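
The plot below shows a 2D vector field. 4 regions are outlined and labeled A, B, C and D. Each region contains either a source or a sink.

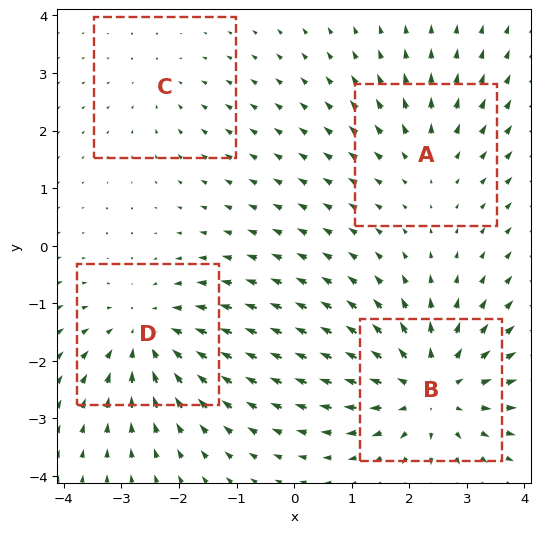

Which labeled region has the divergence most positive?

Divergence at each region's feature centre — A: about +3, B: about +5, C: about -2, D: about -4. Region B is most positive.

B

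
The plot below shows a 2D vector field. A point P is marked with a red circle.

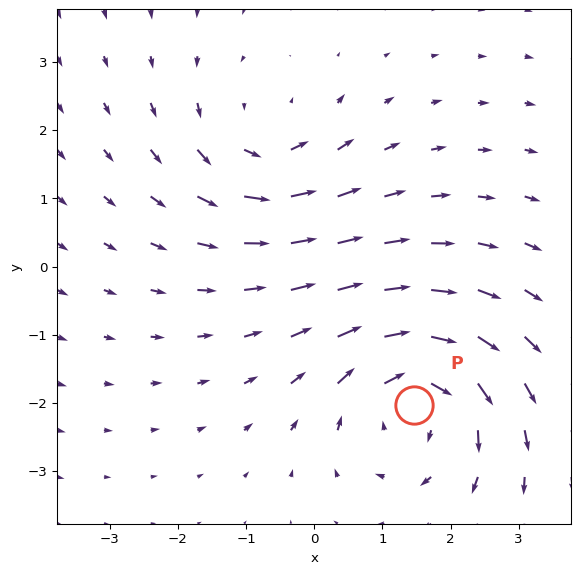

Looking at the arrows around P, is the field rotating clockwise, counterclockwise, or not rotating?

clockwise

Near P at (1.5, -2.0) the arrows circulate clockwise. The curl (z-component) there is about -4; negative curl means clockwise rotation.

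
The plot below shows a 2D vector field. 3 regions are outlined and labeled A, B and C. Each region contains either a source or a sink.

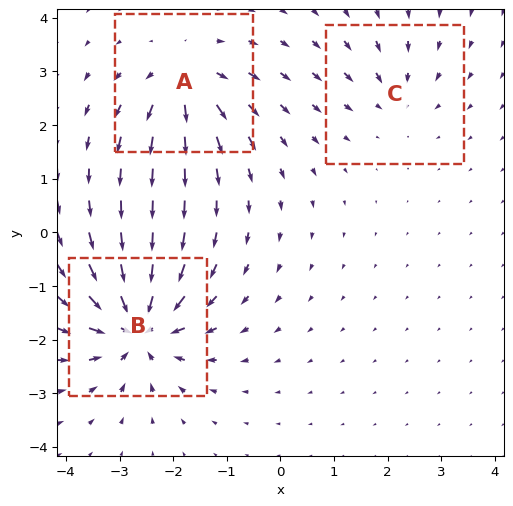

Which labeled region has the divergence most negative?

B

Divergence at each region's feature centre — A: about +4, B: about -6, C: about -2. Region B is most negative.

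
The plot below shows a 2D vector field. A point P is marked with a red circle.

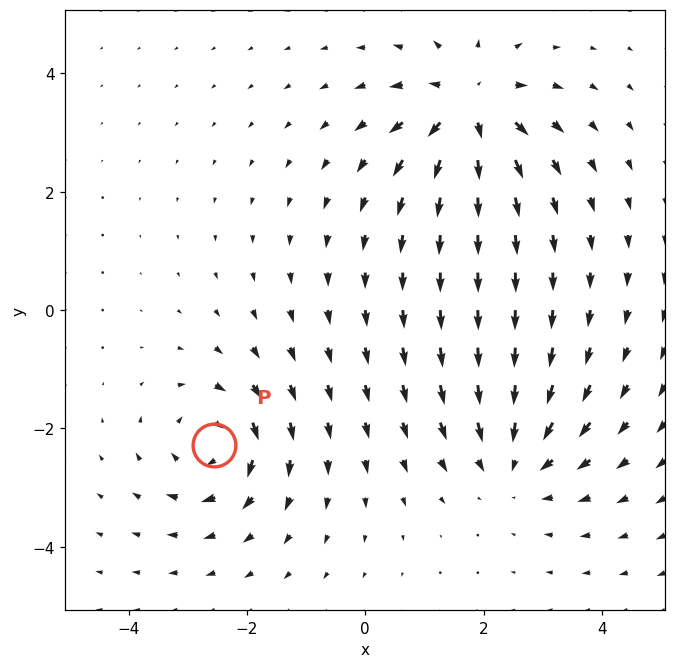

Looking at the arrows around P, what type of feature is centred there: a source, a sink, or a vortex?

At P (-2.6, -2.3) the arrows circulate clockwise. Divergence ≈0, curl about -5 — near-zero divergence with nonzero curl is a vortex.

vortex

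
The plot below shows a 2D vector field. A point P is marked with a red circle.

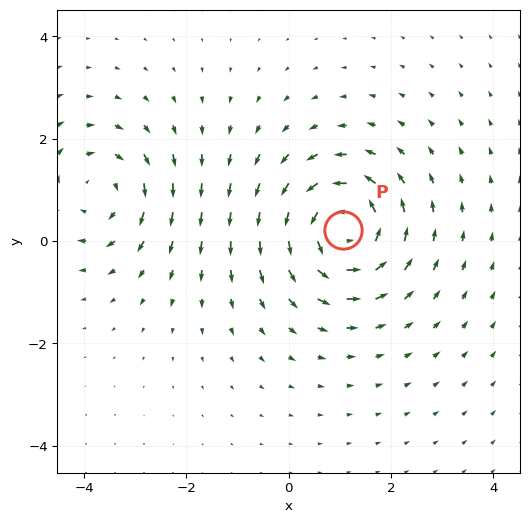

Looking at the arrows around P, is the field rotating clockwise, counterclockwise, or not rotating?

counterclockwise

Near P at (1.1, 0.2) the arrows circulate counterclockwise. The curl (z-component) there is about +5; positive curl means counterclockwise rotation.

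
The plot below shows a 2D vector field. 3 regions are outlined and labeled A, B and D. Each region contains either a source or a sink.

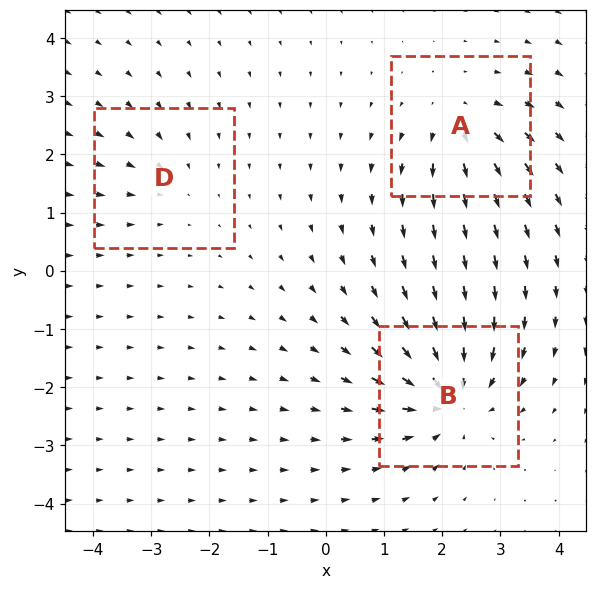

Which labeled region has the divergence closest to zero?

Divergence at each region's feature centre — A: about +4, B: about -6, D: about -2. Region D is closest to zero.

D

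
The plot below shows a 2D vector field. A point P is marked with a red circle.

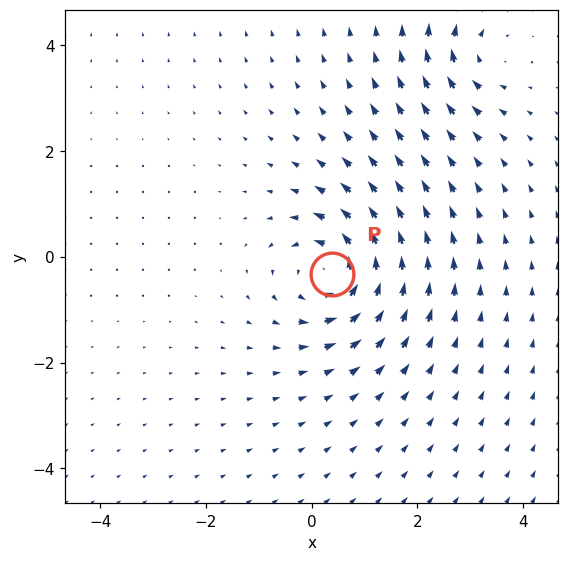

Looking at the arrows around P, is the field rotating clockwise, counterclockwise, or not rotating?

Near P at (0.4, -0.3) the arrows circulate counterclockwise. The curl (z-component) there is about +6; positive curl means counterclockwise rotation.

counterclockwise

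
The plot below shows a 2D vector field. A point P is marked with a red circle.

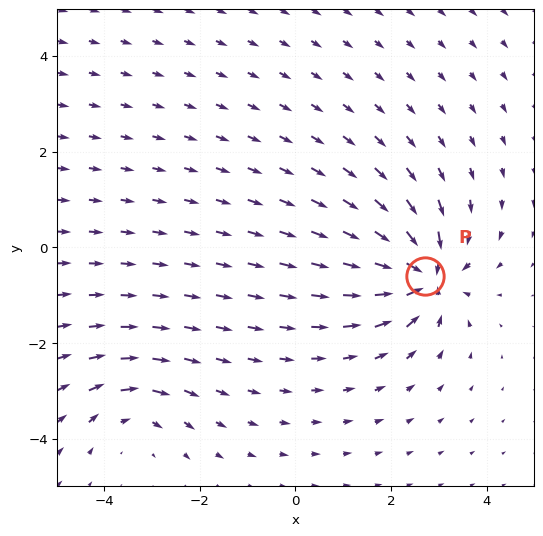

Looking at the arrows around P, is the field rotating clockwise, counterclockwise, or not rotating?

not rotating

Near P at (2.7, -0.6) the arrows show no circulation. The curl there is ≈0.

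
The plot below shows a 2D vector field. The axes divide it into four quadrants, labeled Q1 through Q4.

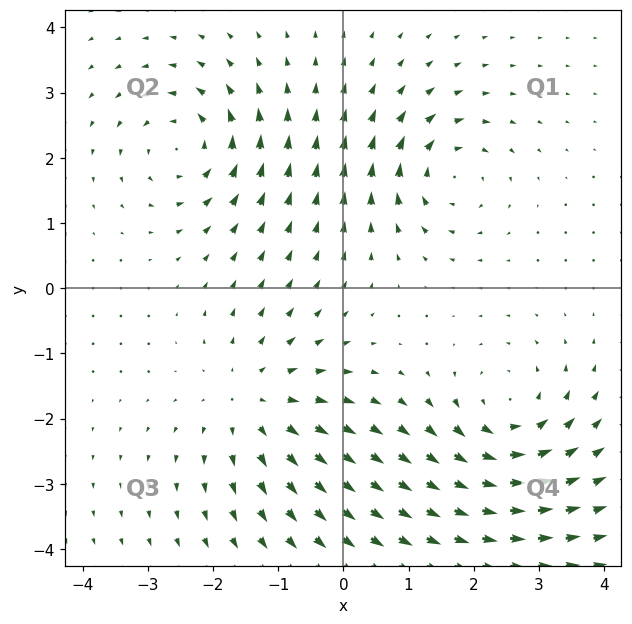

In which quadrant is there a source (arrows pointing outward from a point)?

The source sits at approximately (-1.4, -1.7), which lies in quadrant Q3. The divergence there is about +3, positive as expected for a source.

Q3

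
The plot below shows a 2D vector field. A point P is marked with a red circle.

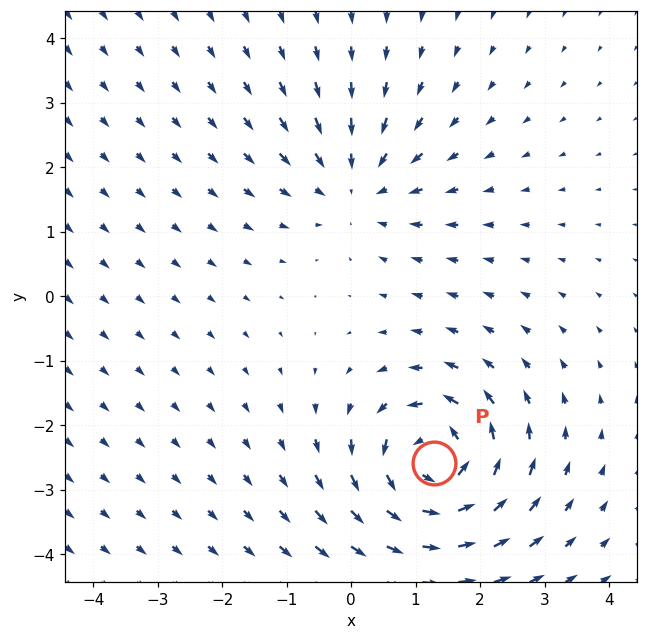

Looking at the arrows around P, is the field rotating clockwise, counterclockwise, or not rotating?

counterclockwise

Near P at (1.3, -2.6) the arrows circulate counterclockwise. The curl (z-component) there is about +6; positive curl means counterclockwise rotation.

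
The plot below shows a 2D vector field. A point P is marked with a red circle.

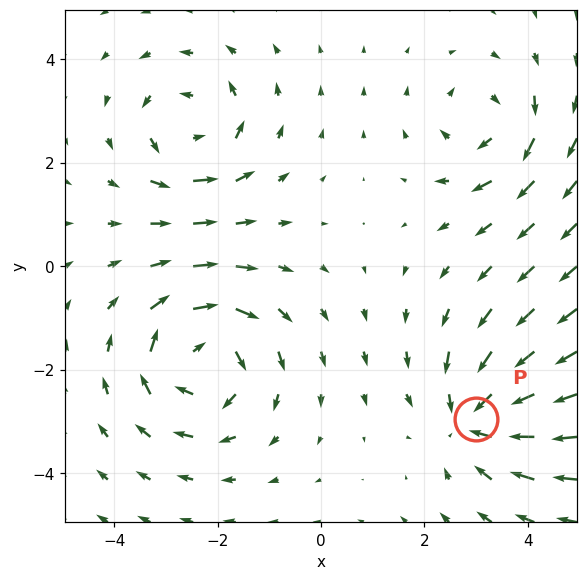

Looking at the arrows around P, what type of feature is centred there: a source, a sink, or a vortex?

sink

At P (3.0, -3.0) the arrows converge inward. Divergence about -4, curl ≈0 — negative divergence with near-zero curl is a sink.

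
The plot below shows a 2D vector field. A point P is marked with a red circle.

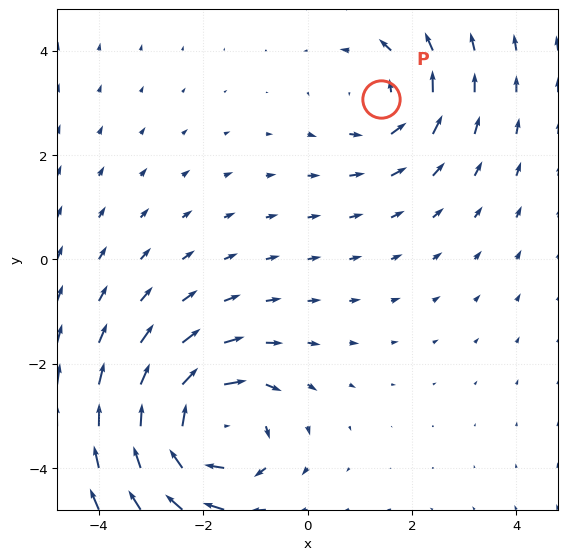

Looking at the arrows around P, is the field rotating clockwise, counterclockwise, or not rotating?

Near P at (1.4, 3.1) the arrows circulate counterclockwise. The curl (z-component) there is about +3; positive curl means counterclockwise rotation.

counterclockwise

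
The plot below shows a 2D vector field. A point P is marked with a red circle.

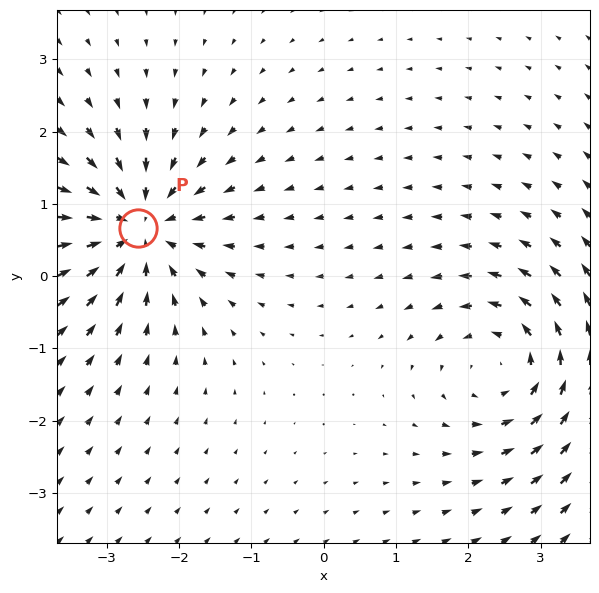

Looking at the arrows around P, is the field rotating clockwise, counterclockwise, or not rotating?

Near P at (-2.6, 0.7) the arrows show no circulation. The curl there is ≈0.

not rotating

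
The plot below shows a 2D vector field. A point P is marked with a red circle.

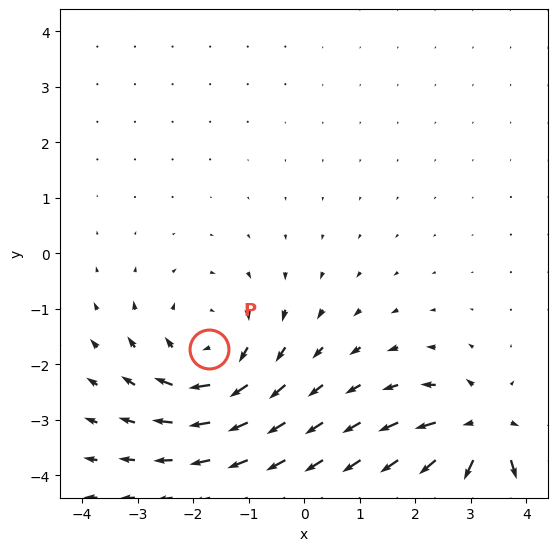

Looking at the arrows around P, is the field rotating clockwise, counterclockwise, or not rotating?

clockwise

Near P at (-1.7, -1.7) the arrows circulate clockwise. The curl (z-component) there is about -3; negative curl means clockwise rotation.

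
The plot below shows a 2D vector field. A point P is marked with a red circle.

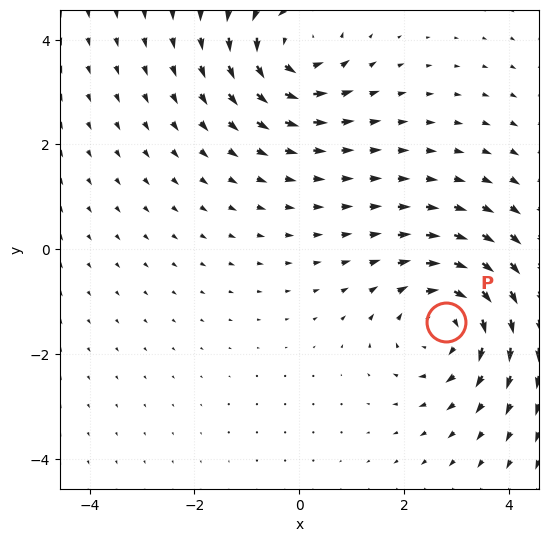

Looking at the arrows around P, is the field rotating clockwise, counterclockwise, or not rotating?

clockwise

Near P at (2.8, -1.4) the arrows circulate clockwise. The curl (z-component) there is about -4; negative curl means clockwise rotation.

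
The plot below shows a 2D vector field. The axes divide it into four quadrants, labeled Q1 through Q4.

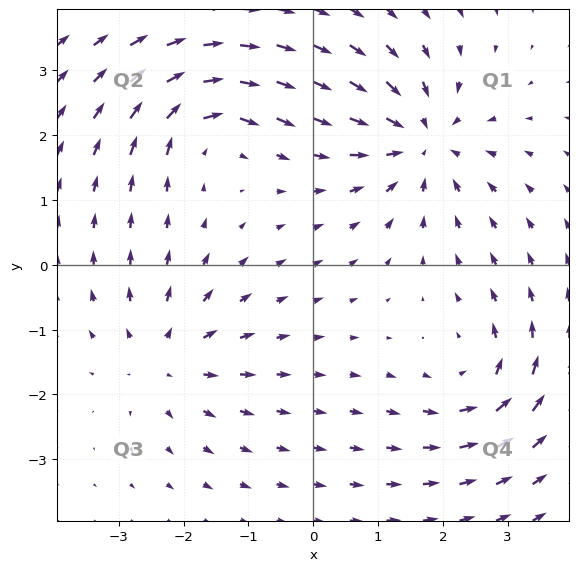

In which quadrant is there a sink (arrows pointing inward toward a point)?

The sink sits at approximately (1.7, 1.9), which lies in quadrant Q1. The divergence there is about -5, negative as expected for a sink.

Q1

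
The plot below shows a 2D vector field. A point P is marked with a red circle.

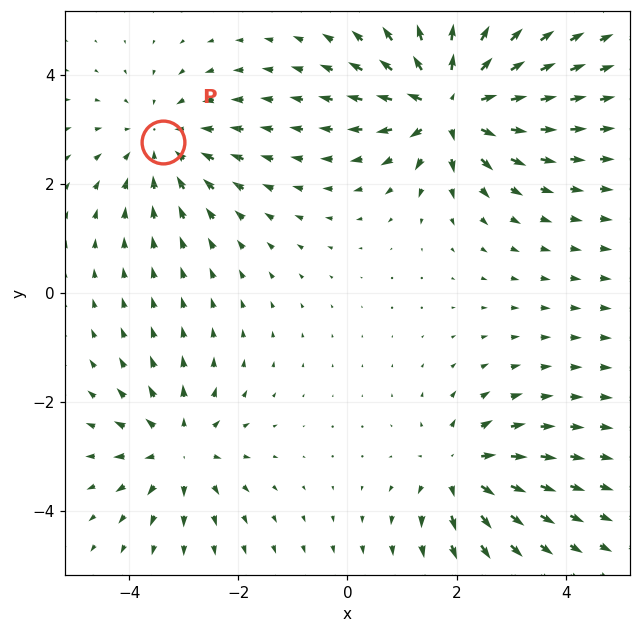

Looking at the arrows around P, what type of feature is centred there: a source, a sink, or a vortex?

sink

At P (-3.4, 2.8) the arrows converge inward. Divergence about -3, curl ≈0 — negative divergence with near-zero curl is a sink.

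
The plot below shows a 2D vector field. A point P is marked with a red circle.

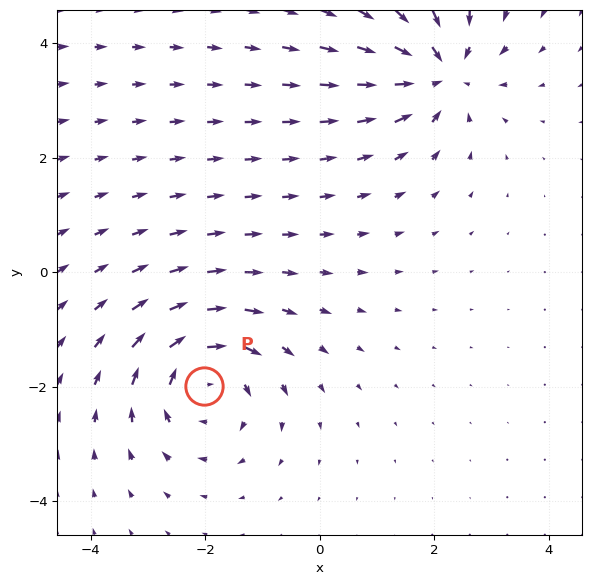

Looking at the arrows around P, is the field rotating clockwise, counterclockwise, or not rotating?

clockwise

Near P at (-2.0, -2.0) the arrows circulate clockwise. The curl (z-component) there is about -5; negative curl means clockwise rotation.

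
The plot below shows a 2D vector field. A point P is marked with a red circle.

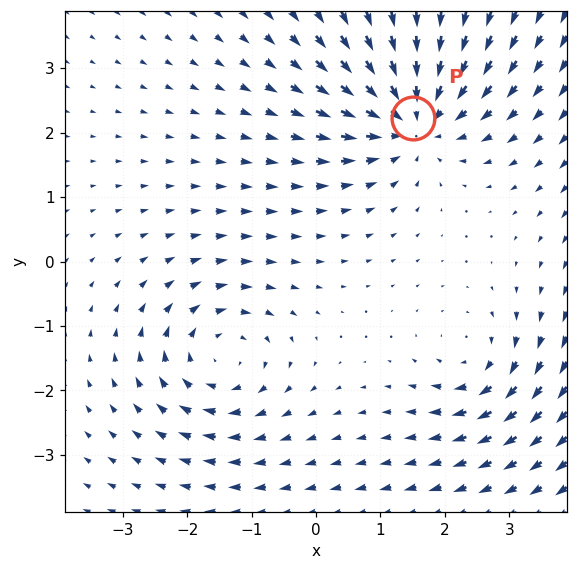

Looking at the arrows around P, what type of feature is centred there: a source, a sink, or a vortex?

At P (1.5, 2.2) the arrows converge inward. Divergence about -6, curl ≈0 — negative divergence with near-zero curl is a sink.

sink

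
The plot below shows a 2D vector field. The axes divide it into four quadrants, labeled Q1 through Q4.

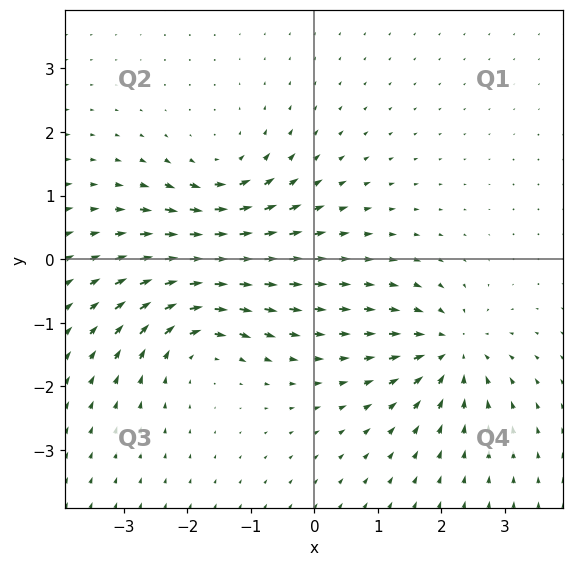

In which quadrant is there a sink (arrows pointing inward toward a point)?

The sink sits at approximately (2.1, -1.4), which lies in quadrant Q4. The divergence there is about -5, negative as expected for a sink.

Q4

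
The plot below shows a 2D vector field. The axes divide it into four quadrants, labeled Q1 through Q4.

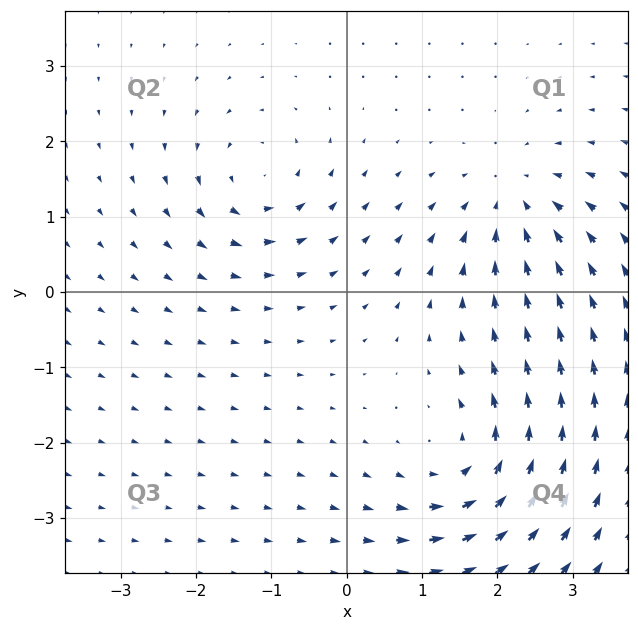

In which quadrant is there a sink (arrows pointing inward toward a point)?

Q1

The sink sits at approximately (2.2, 1.2), which lies in quadrant Q1. The divergence there is about -4, negative as expected for a sink.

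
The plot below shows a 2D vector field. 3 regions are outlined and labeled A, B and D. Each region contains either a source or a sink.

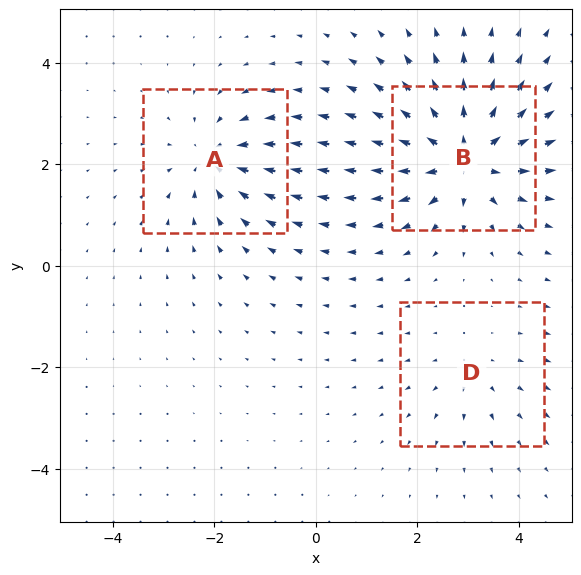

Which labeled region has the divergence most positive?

Divergence at each region's feature centre — A: about -3, B: about +5, D: about +2. Region B is most positive.

B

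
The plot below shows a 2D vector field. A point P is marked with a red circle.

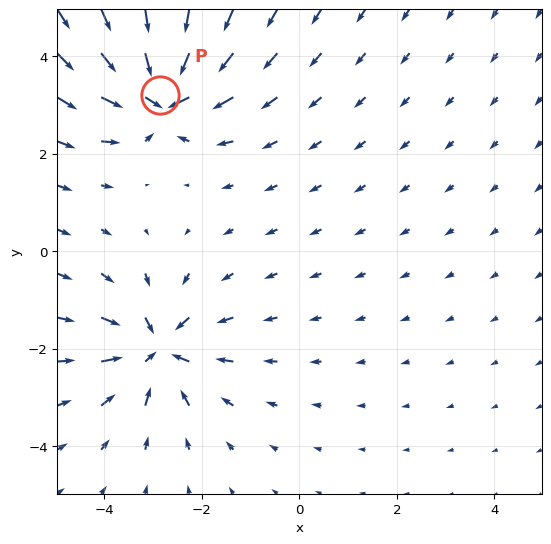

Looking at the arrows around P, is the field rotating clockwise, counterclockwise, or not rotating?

Near P at (-2.9, 3.2) the arrows show no circulation. The curl there is ≈0.

not rotating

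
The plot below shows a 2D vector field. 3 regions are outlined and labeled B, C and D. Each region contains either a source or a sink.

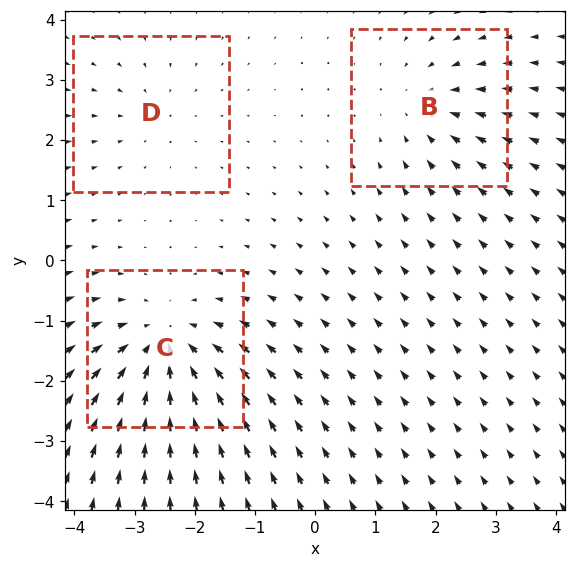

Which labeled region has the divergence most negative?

Divergence at each region's feature centre — B: about -3, C: about -5, D: about -2. Region C is most negative.

C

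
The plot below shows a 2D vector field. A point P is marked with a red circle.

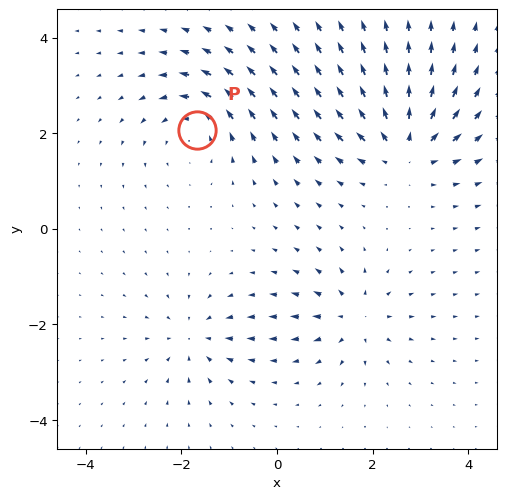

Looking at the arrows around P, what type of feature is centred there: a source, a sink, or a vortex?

vortex

At P (-1.7, 2.1) the arrows circulate counterclockwise. Divergence ≈0, curl about +4 — near-zero divergence with nonzero curl is a vortex.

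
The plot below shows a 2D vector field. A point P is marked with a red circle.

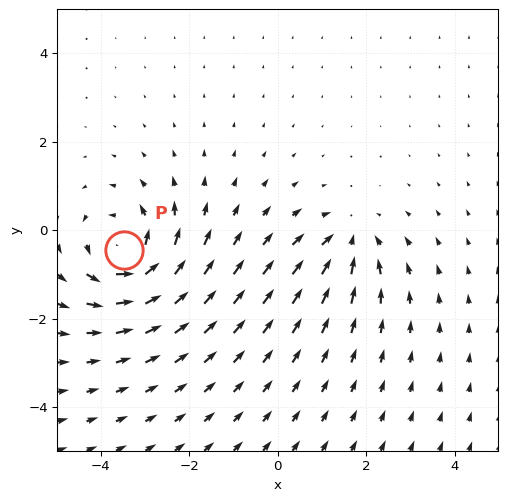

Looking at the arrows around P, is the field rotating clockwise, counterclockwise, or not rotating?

counterclockwise

Near P at (-3.5, -0.5) the arrows circulate counterclockwise. The curl (z-component) there is about +5; positive curl means counterclockwise rotation.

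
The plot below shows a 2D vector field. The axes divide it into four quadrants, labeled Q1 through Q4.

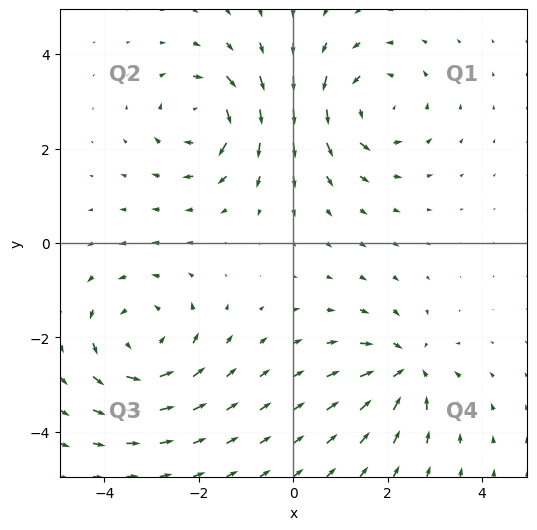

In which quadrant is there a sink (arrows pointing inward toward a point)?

Q4

The sink sits at approximately (2.4, -2.7), which lies in quadrant Q4. The divergence there is about -5, negative as expected for a sink.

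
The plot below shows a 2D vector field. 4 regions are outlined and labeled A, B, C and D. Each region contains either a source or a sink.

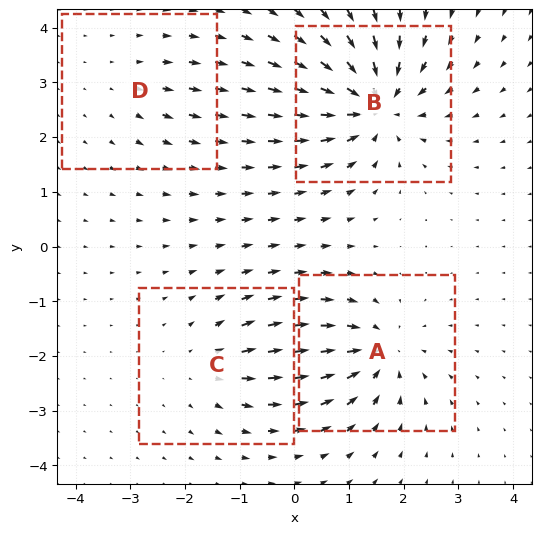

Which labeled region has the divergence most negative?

B

Divergence at each region's feature centre — A: about -6, B: about -8, C: about +4, D: about +2. Region B is most negative.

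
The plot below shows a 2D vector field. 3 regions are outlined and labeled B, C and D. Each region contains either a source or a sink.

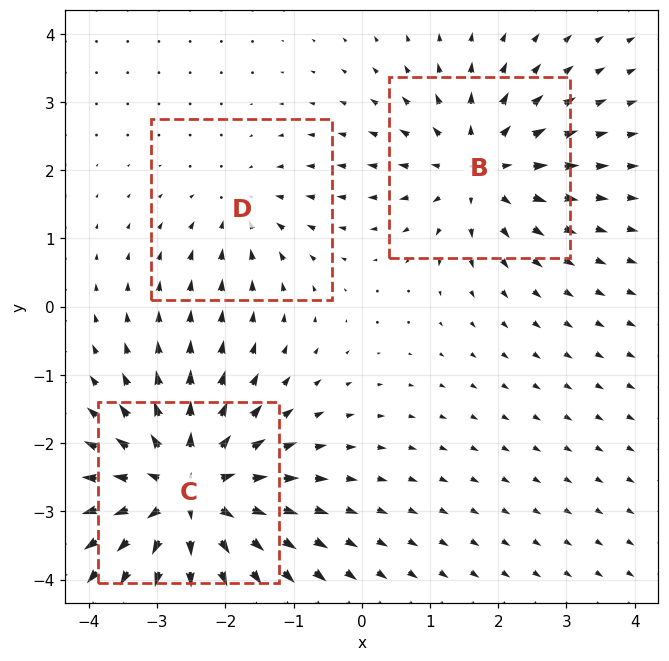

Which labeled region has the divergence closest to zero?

Divergence at each region's feature centre — B: about +4, C: about +5, D: about -2. Region D is closest to zero.

D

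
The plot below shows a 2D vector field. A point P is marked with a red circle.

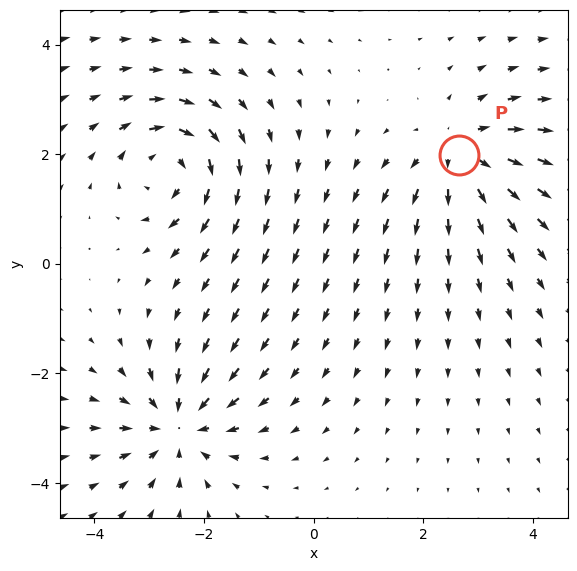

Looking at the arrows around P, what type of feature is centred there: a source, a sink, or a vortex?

source

At P (2.6, 2.0) the arrows spread outward. Divergence about +4, curl ≈0 — positive divergence with near-zero curl is a source.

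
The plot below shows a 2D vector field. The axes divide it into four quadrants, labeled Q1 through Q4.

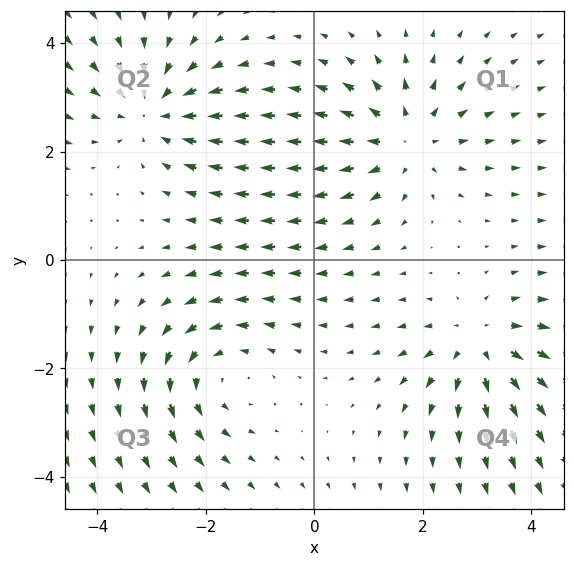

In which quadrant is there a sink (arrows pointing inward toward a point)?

The sink sits at approximately (-3.0, 2.8), which lies in quadrant Q2. The divergence there is about -4, negative as expected for a sink.

Q2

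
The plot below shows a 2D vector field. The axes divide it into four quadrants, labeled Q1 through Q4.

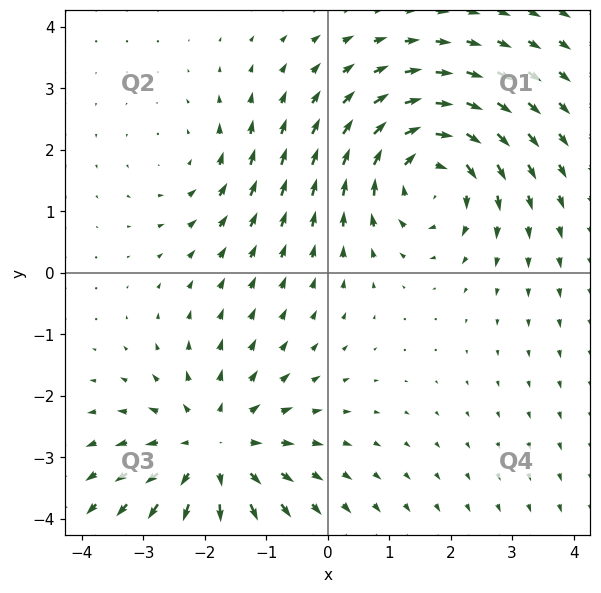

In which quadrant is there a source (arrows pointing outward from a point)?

The source sits at approximately (-1.9, -2.9), which lies in quadrant Q3. The divergence there is about +4, positive as expected for a source.

Q3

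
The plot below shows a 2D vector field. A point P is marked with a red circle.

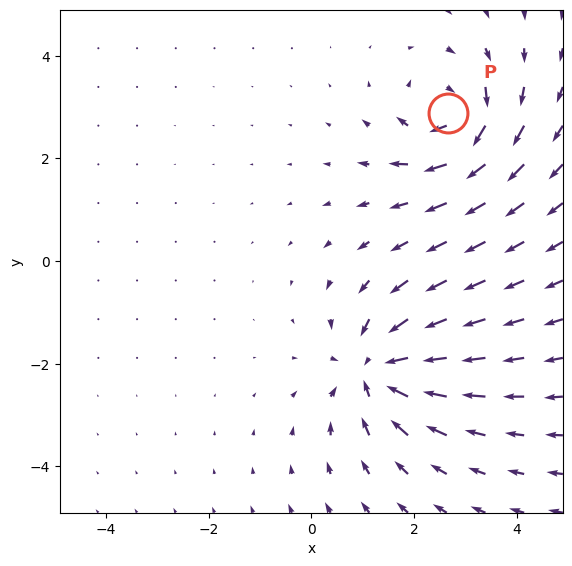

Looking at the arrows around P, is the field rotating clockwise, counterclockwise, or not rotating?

clockwise

Near P at (2.7, 2.9) the arrows circulate clockwise. The curl (z-component) there is about -4; negative curl means clockwise rotation.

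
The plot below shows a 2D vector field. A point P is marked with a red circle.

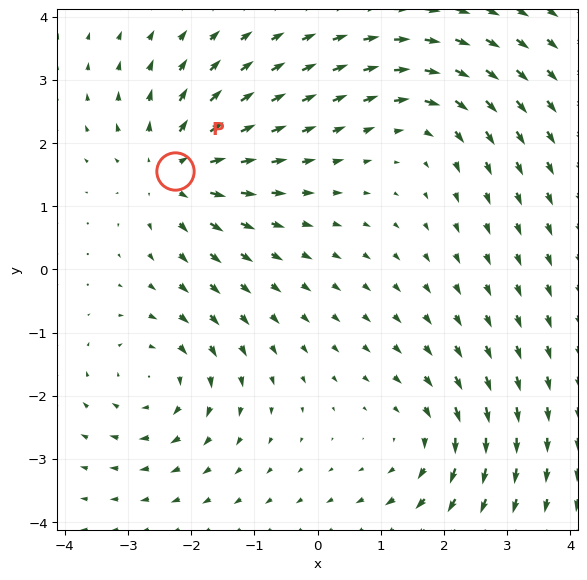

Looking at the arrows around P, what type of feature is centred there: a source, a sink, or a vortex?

source

At P (-2.3, 1.6) the arrows spread outward. Divergence about +5, curl ≈0 — positive divergence with near-zero curl is a source.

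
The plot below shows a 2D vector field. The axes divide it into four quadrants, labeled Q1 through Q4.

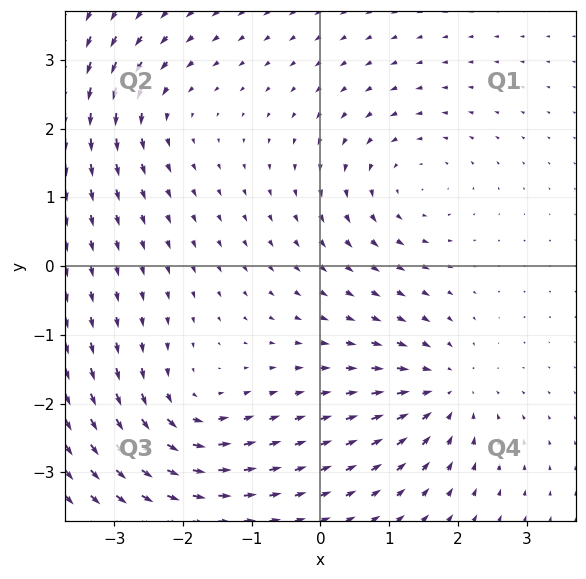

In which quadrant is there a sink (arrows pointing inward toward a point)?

Q4

The sink sits at approximately (1.8, -1.8), which lies in quadrant Q4. The divergence there is about -6, negative as expected for a sink.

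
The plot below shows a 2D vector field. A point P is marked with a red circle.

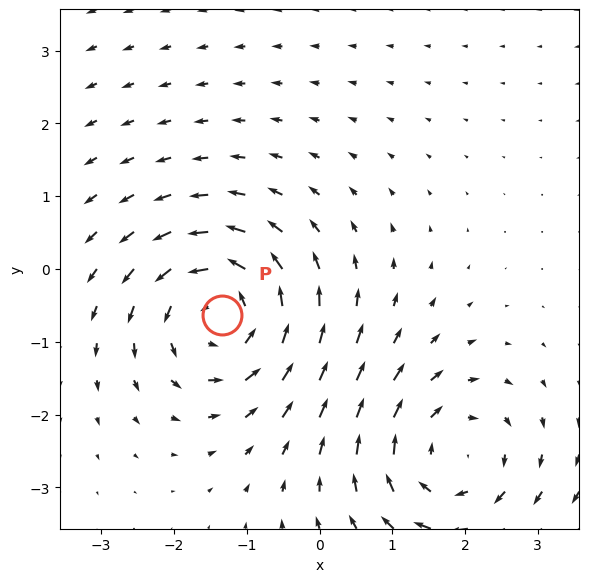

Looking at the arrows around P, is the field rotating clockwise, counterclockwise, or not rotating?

counterclockwise

Near P at (-1.3, -0.6) the arrows circulate counterclockwise. The curl (z-component) there is about +4; positive curl means counterclockwise rotation.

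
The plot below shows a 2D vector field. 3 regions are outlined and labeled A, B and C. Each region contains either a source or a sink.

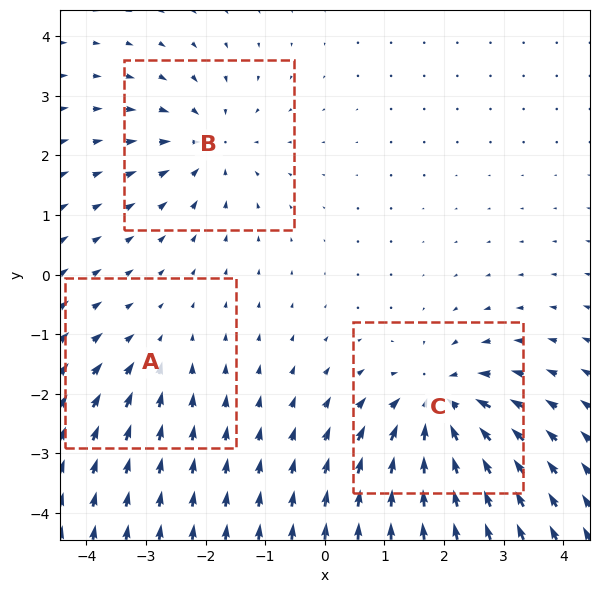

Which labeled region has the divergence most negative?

Divergence at each region's feature centre — A: about -2, B: about -3, C: about -5. Region C is most negative.

C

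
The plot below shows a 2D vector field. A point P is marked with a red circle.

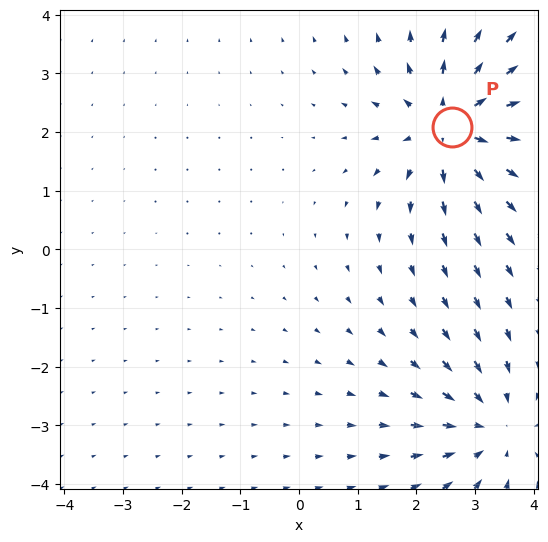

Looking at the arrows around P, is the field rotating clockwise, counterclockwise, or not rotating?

Near P at (2.6, 2.1) the arrows show no circulation. The curl there is ≈0.

not rotating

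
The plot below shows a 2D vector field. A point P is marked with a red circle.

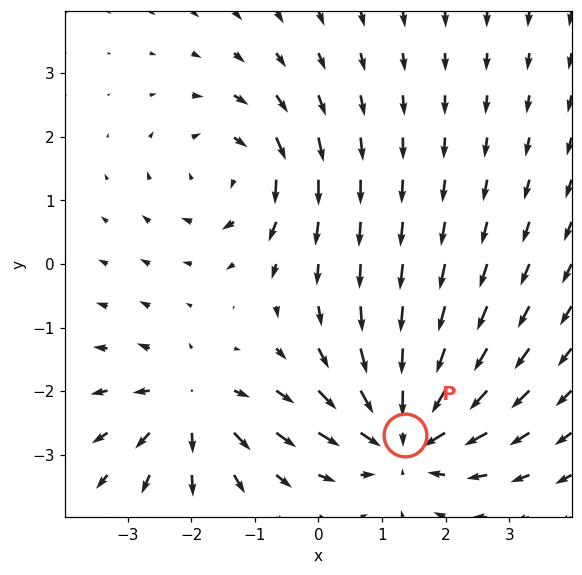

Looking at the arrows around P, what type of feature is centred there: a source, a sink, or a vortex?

At P (1.4, -2.7) the arrows converge inward. Divergence about -5, curl ≈0 — negative divergence with near-zero curl is a sink.

sink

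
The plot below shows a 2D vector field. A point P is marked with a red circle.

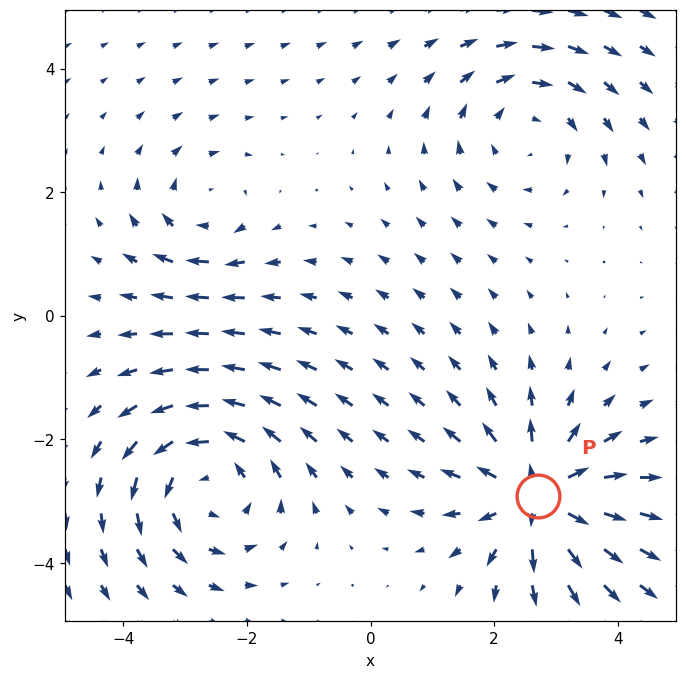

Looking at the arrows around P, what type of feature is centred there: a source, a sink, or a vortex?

source

At P (2.7, -2.9) the arrows spread outward. Divergence about +6, curl ≈0 — positive divergence with near-zero curl is a source.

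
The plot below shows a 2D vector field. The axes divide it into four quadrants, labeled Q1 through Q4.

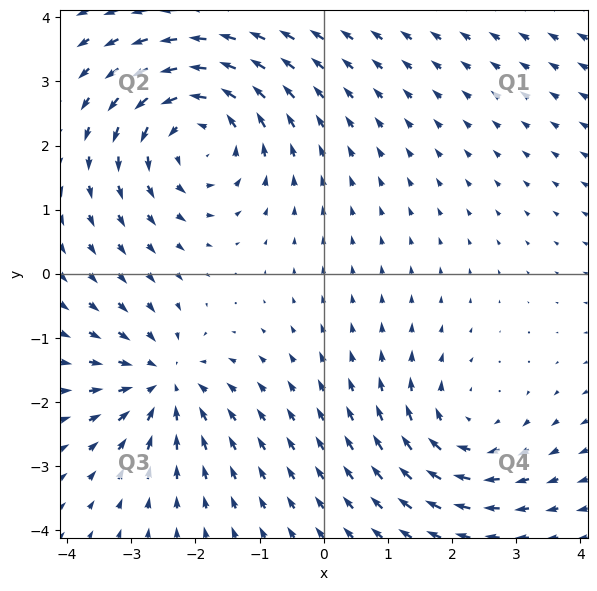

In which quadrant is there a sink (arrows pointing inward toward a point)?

The sink sits at approximately (-2.5, -1.7), which lies in quadrant Q3. The divergence there is about -4, negative as expected for a sink.

Q3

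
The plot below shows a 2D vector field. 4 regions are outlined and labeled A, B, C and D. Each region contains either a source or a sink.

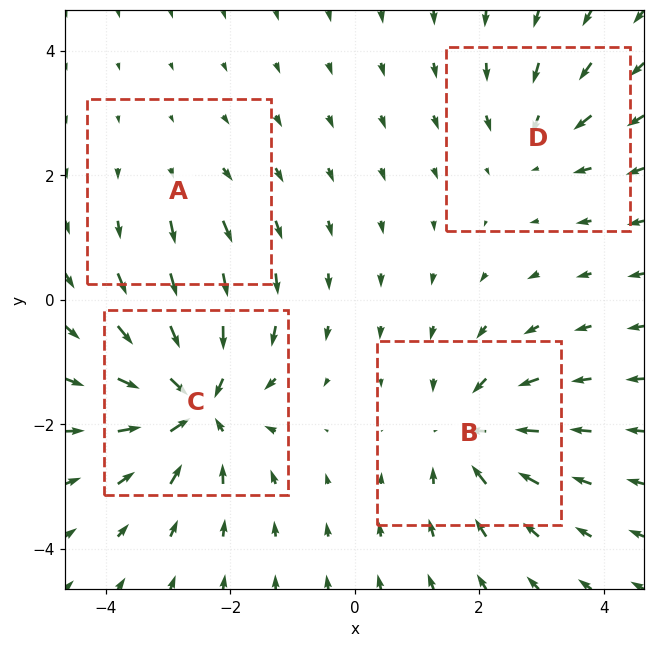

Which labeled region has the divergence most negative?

C

Divergence at each region's feature centre — A: about +2, B: about -5, C: about -7, D: about -3. Region C is most negative.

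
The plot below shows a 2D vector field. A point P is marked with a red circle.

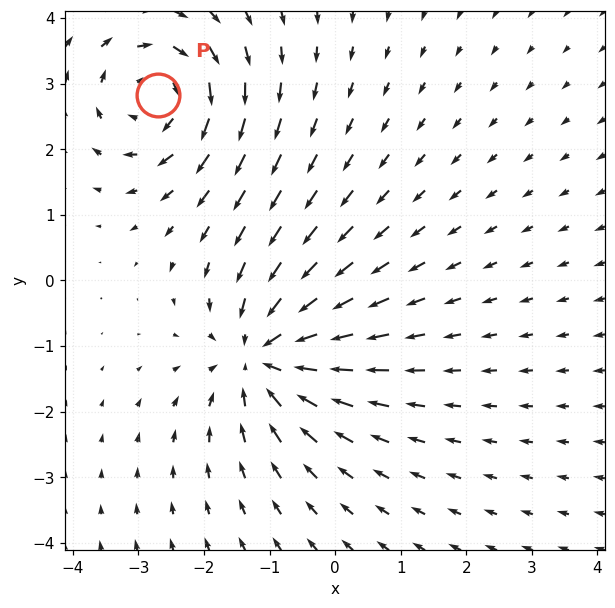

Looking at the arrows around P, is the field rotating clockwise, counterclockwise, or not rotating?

clockwise

Near P at (-2.7, 2.8) the arrows circulate clockwise. The curl (z-component) there is about -4; negative curl means clockwise rotation.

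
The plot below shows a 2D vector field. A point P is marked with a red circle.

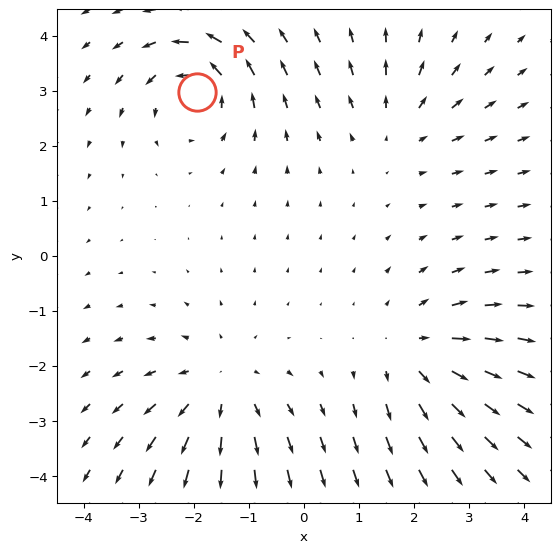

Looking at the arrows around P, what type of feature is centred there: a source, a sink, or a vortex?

vortex

At P (-1.9, 3.0) the arrows circulate counterclockwise. Divergence ≈0, curl about +6 — near-zero divergence with nonzero curl is a vortex.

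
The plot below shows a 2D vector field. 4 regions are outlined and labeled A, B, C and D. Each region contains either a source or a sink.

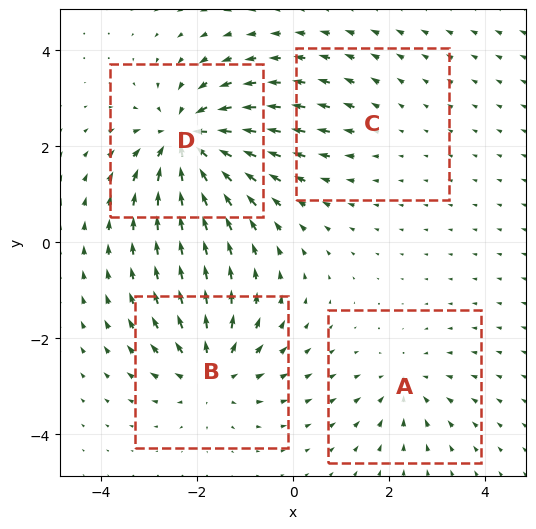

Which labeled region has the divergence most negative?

Divergence at each region's feature centre — A: about -4, B: about +5, C: about +2, D: about -8. Region D is most negative.

D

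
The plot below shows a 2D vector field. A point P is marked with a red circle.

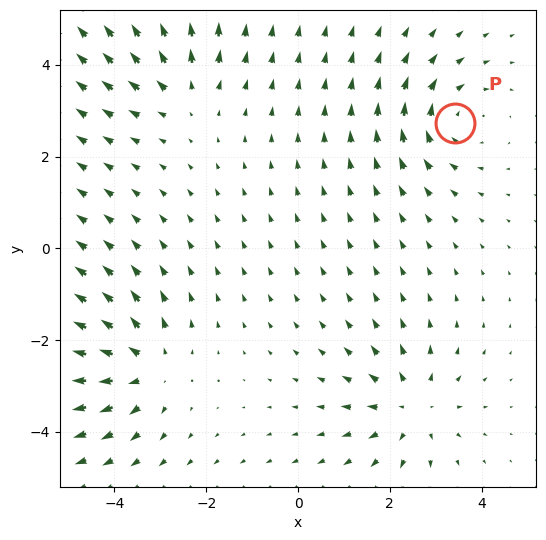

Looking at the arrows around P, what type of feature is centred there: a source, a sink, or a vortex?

At P (3.4, 2.7) the arrows circulate clockwise. Divergence ≈0, curl about -4 — near-zero divergence with nonzero curl is a vortex.

vortex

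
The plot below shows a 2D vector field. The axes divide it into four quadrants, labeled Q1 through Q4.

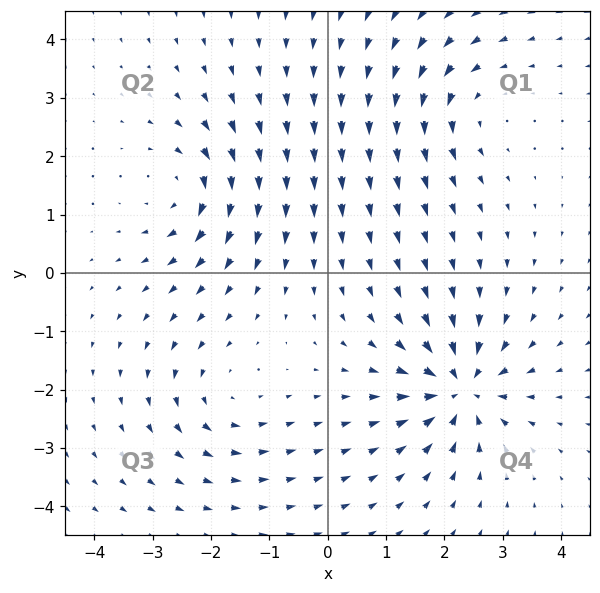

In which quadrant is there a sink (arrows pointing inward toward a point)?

The sink sits at approximately (2.3, -2.0), which lies in quadrant Q4. The divergence there is about -7, negative as expected for a sink.

Q4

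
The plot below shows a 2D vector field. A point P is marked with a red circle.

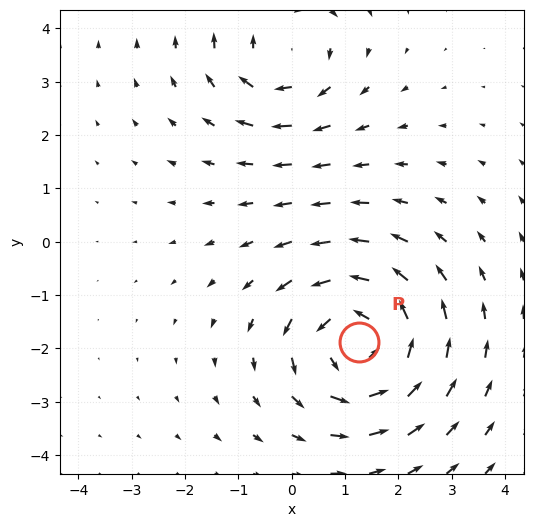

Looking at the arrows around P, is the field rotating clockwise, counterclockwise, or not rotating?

Near P at (1.3, -1.9) the arrows circulate counterclockwise. The curl (z-component) there is about +4; positive curl means counterclockwise rotation.

counterclockwise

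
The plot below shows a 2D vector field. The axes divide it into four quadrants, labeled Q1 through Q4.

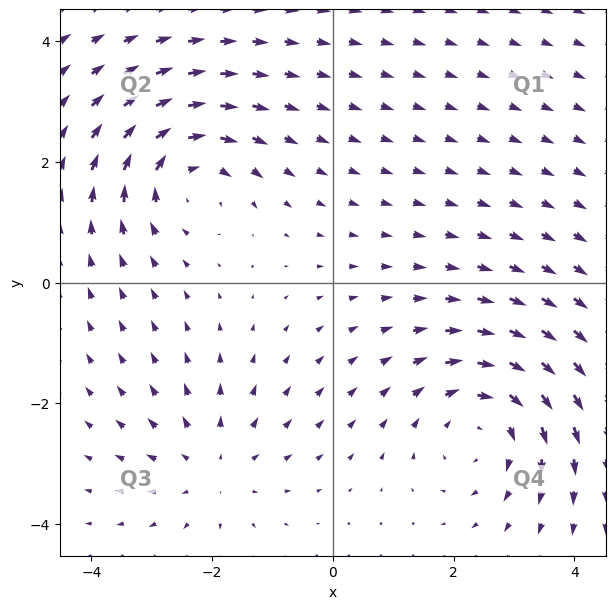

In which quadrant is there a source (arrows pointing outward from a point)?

The source sits at approximately (-2.0, -3.1), which lies in quadrant Q3. The divergence there is about +3, positive as expected for a source.

Q3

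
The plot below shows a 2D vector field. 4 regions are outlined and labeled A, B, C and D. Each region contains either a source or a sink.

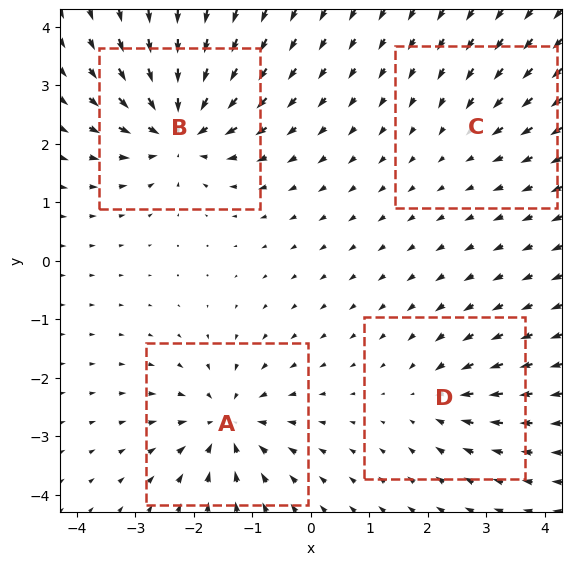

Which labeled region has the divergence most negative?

B

Divergence at each region's feature centre — A: about -7, B: about -8, C: about -3, D: about -4. Region B is most negative.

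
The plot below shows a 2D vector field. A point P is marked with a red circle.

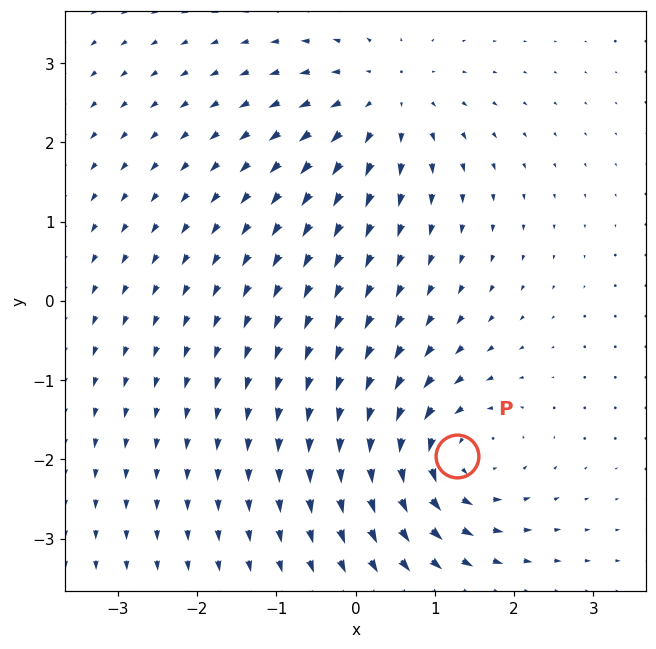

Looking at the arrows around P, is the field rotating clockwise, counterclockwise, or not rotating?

Near P at (1.3, -2.0) the arrows circulate counterclockwise. The curl (z-component) there is about +3; positive curl means counterclockwise rotation.

counterclockwise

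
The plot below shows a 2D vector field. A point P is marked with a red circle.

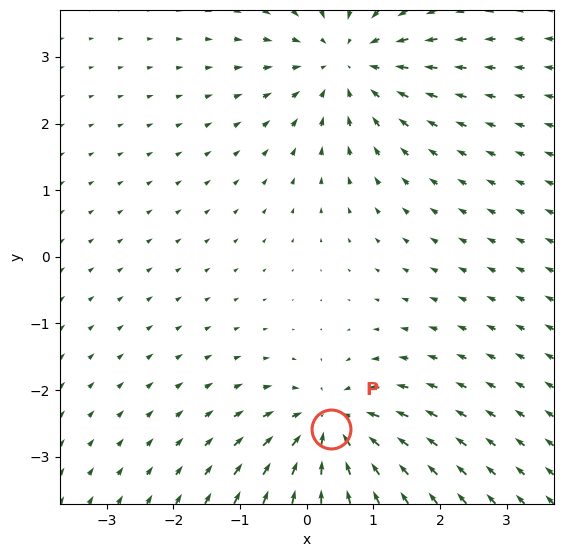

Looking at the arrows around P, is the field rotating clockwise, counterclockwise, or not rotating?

not rotating

Near P at (0.4, -2.6) the arrows show no circulation. The curl there is ≈0.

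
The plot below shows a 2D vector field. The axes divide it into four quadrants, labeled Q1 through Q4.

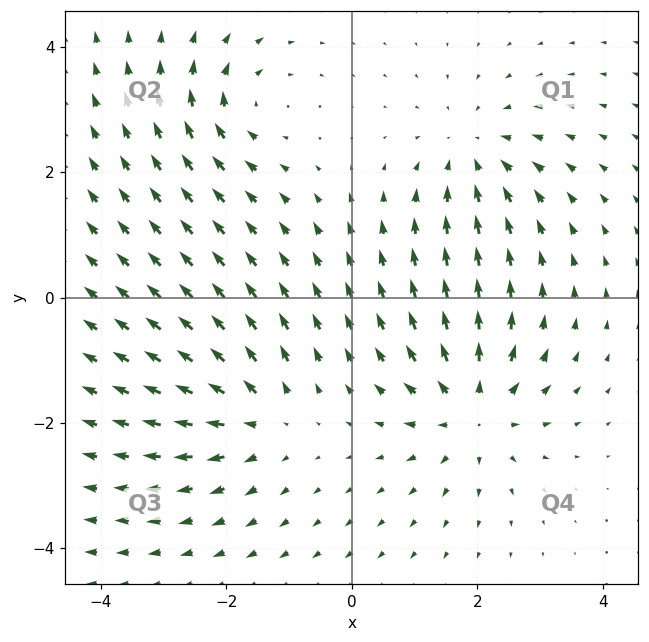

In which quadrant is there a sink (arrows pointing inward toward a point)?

The sink sits at approximately (1.9, 2.3), which lies in quadrant Q1. The divergence there is about -4, negative as expected for a sink.

Q1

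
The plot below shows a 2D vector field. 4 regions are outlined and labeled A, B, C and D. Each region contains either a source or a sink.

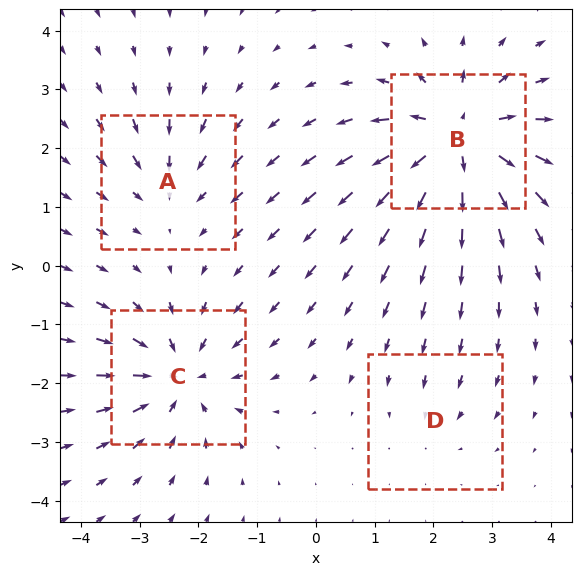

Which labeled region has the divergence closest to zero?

D

Divergence at each region's feature centre — A: about -3, B: about +8, C: about -6, D: about -2. Region D is closest to zero.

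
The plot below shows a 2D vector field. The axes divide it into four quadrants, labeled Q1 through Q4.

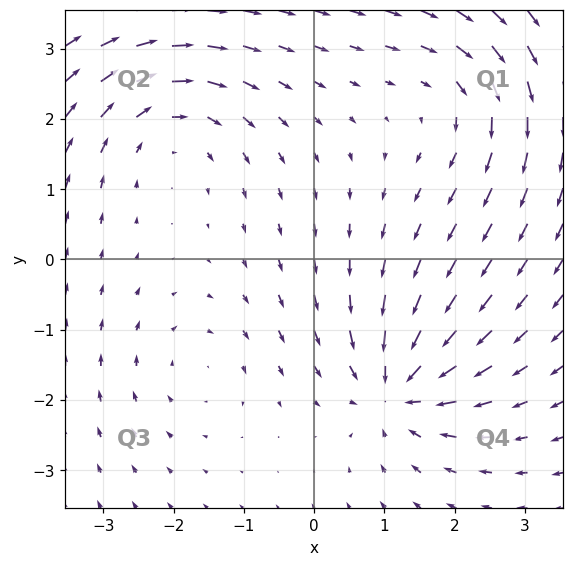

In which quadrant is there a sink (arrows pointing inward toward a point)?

The sink sits at approximately (1.2, -1.8), which lies in quadrant Q4. The divergence there is about -6, negative as expected for a sink.

Q4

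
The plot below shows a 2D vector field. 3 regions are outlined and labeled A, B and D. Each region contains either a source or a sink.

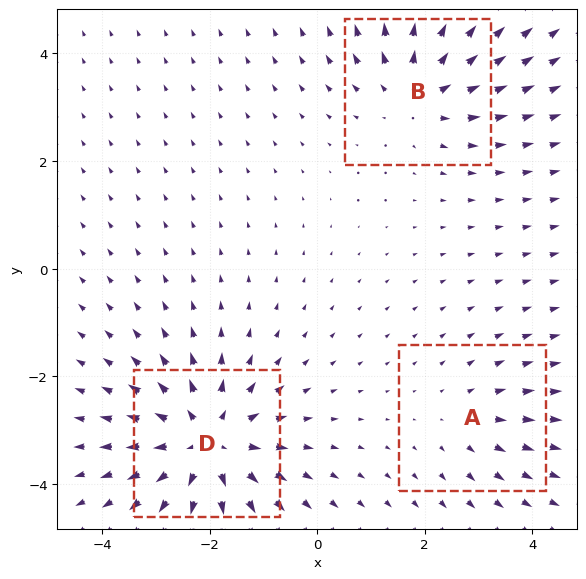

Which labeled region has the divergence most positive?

D

Divergence at each region's feature centre — A: about +2, B: about +3, D: about +5. Region D is most positive.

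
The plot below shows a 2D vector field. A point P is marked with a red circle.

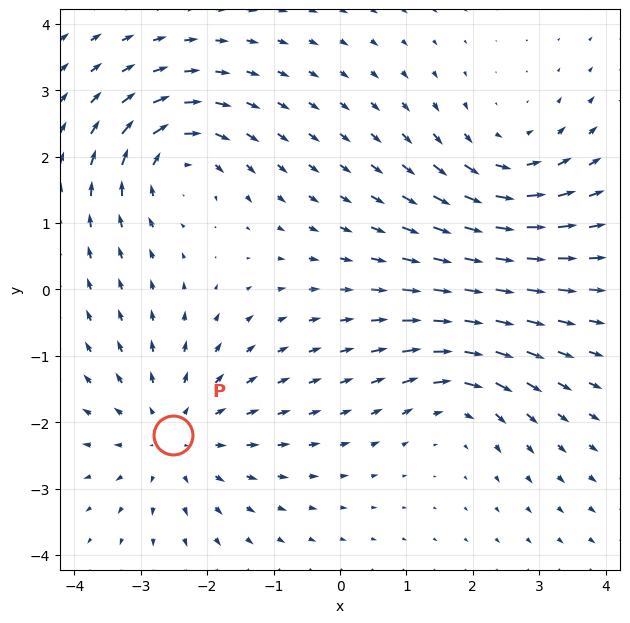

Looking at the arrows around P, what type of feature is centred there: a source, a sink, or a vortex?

source

At P (-2.5, -2.2) the arrows spread outward. Divergence about +4, curl ≈0 — positive divergence with near-zero curl is a source.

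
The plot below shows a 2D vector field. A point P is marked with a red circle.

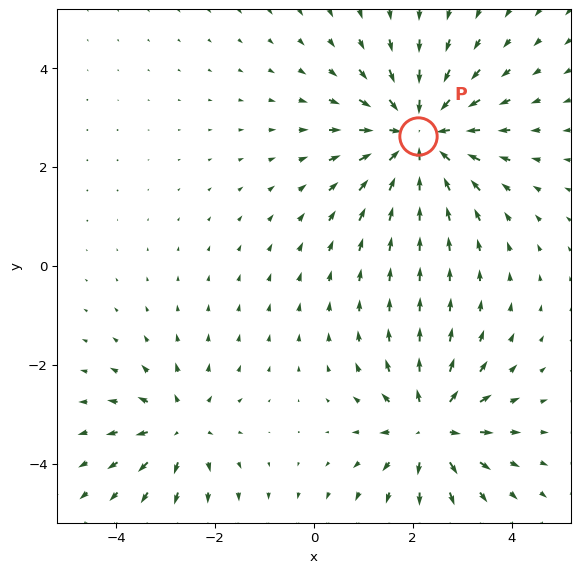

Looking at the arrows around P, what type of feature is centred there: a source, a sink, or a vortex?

At P (2.1, 2.6) the arrows converge inward. Divergence about -4, curl ≈0 — negative divergence with near-zero curl is a sink.

sink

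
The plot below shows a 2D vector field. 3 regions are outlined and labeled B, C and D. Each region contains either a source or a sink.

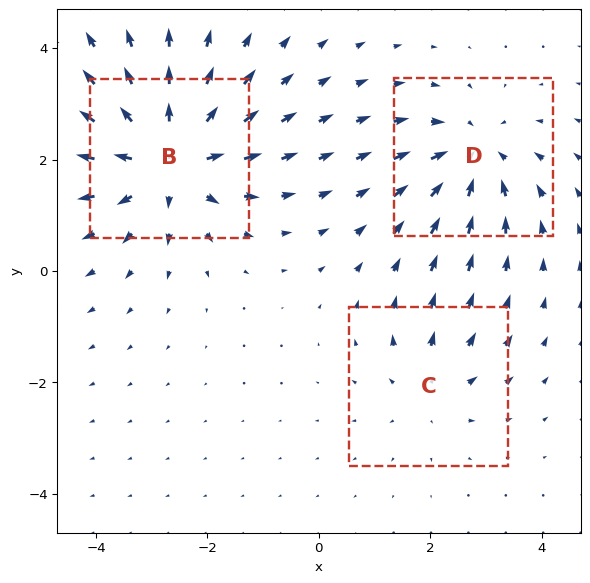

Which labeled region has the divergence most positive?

Divergence at each region's feature centre — B: about +5, C: about +2, D: about -3. Region B is most positive.

B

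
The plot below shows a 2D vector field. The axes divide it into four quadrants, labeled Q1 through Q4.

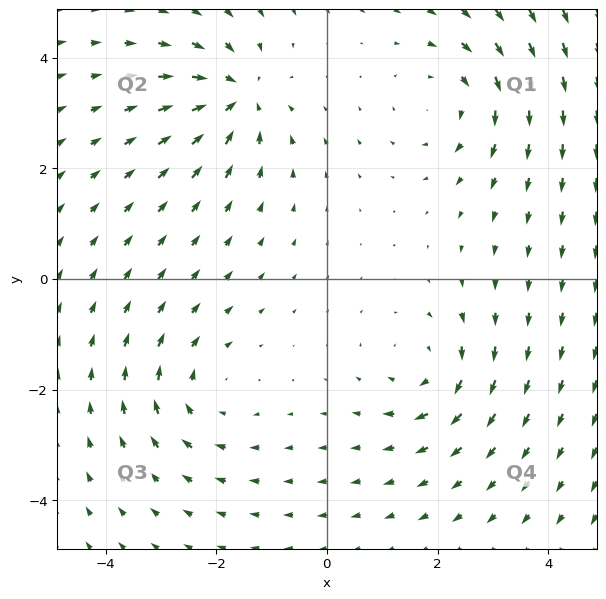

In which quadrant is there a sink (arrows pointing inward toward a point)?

The sink sits at approximately (-1.6, 3.3), which lies in quadrant Q2. The divergence there is about -6, negative as expected for a sink.

Q2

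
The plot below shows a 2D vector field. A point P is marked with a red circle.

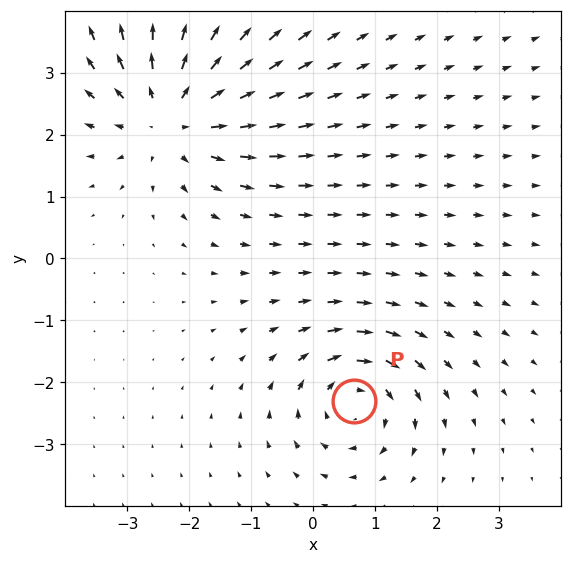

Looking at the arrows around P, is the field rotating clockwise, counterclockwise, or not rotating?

clockwise

Near P at (0.7, -2.3) the arrows circulate clockwise. The curl (z-component) there is about -4; negative curl means clockwise rotation.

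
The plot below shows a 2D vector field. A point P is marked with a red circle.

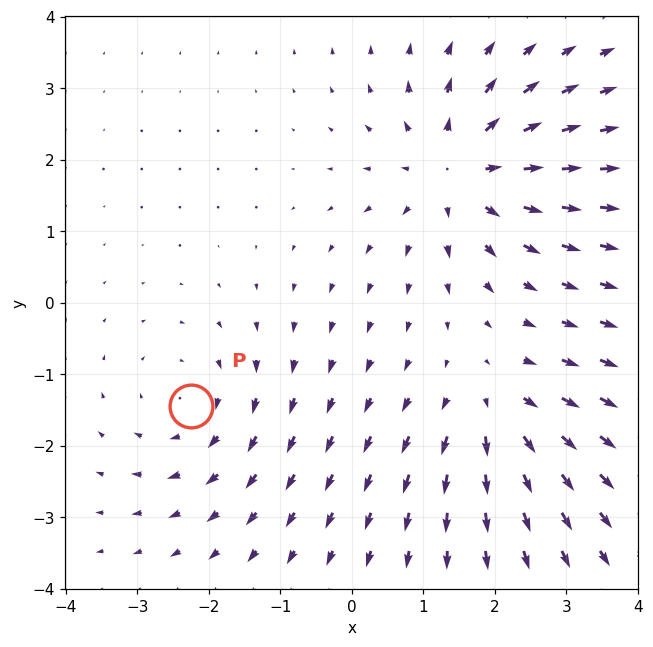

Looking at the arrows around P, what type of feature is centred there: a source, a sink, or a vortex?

vortex

At P (-2.3, -1.4) the arrows circulate clockwise. Divergence ≈0, curl about -3 — near-zero divergence with nonzero curl is a vortex.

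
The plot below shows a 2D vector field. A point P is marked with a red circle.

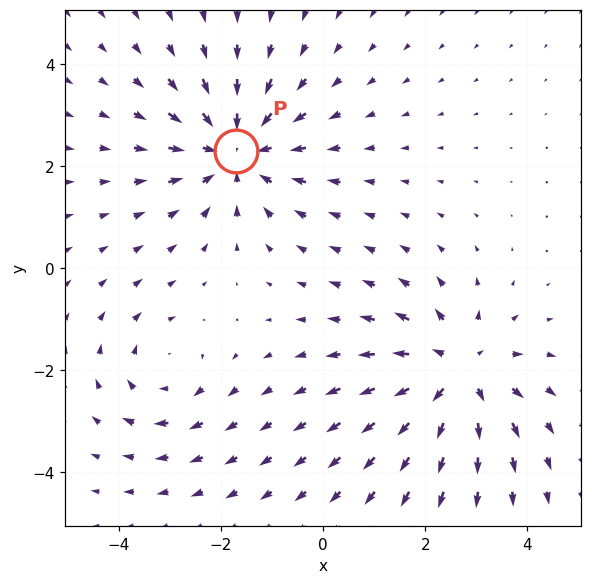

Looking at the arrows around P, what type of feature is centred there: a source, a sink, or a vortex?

At P (-1.7, 2.3) the arrows converge inward. Divergence about -4, curl ≈0 — negative divergence with near-zero curl is a sink.

sink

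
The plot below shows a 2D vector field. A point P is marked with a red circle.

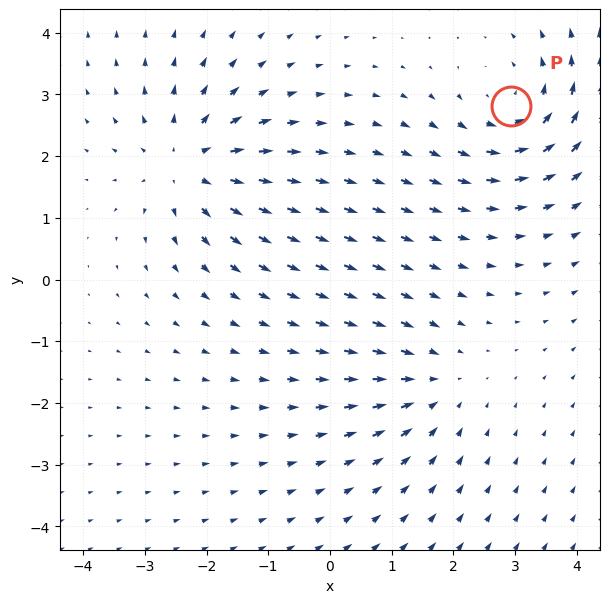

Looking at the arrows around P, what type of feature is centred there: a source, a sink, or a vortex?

At P (2.9, 2.8) the arrows circulate counterclockwise. Divergence ≈0, curl about +4 — near-zero divergence with nonzero curl is a vortex.

vortex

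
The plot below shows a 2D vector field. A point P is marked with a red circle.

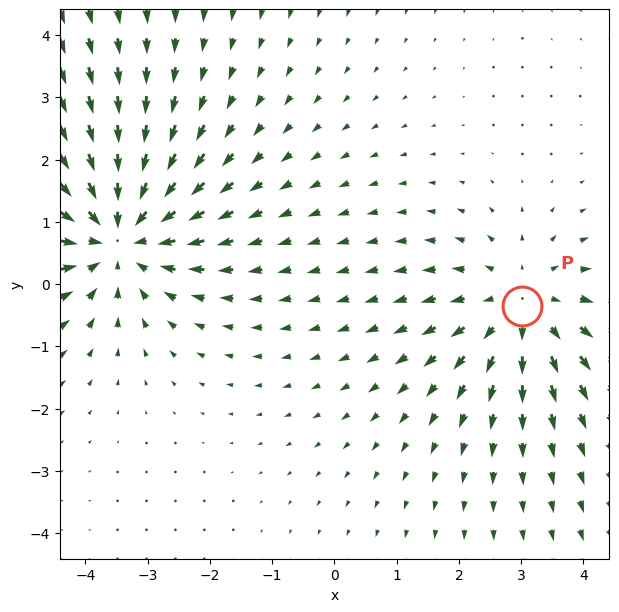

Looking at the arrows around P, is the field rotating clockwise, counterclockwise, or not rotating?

Near P at (3.0, -0.4) the arrows show no circulation. The curl there is ≈0.

not rotating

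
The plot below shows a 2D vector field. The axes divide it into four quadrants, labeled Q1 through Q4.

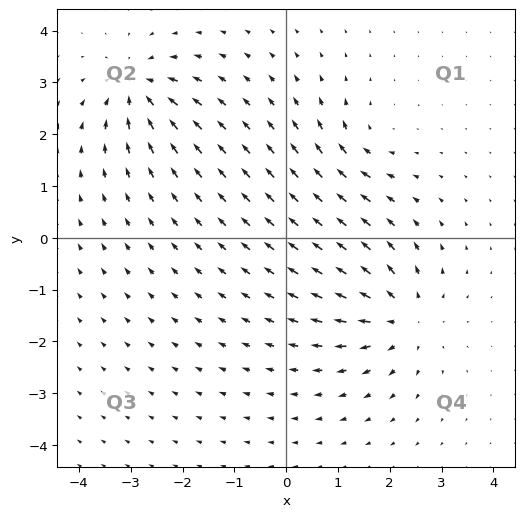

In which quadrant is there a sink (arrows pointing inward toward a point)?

The sink sits at approximately (-2.9, 2.9), which lies in quadrant Q2. The divergence there is about -6, negative as expected for a sink.

Q2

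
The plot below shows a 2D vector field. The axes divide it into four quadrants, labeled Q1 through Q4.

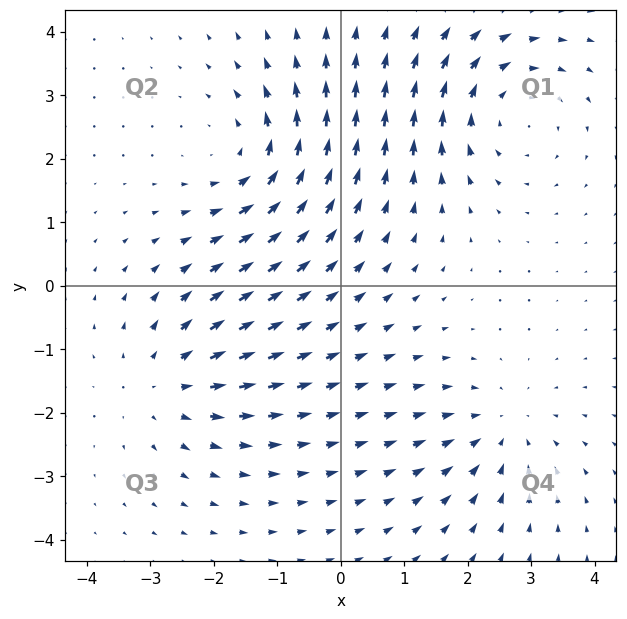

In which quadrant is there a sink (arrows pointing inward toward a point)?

The sink sits at approximately (2.5, -2.3), which lies in quadrant Q4. The divergence there is about -3, negative as expected for a sink.

Q4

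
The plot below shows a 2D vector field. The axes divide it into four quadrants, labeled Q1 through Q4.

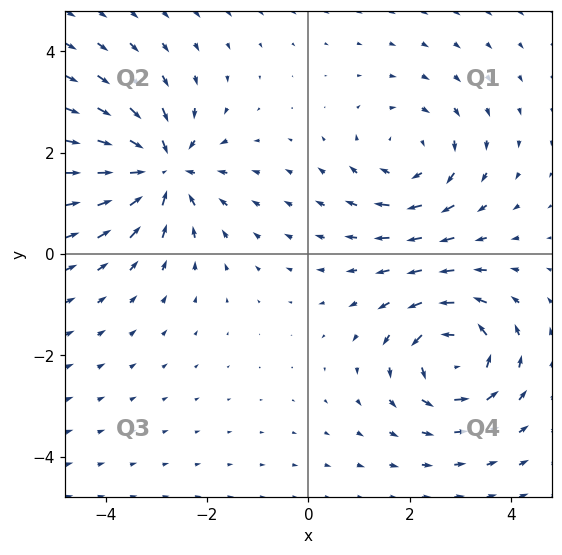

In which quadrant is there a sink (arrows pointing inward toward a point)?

The sink sits at approximately (-2.9, 1.7), which lies in quadrant Q2. The divergence there is about -4, negative as expected for a sink.

Q2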